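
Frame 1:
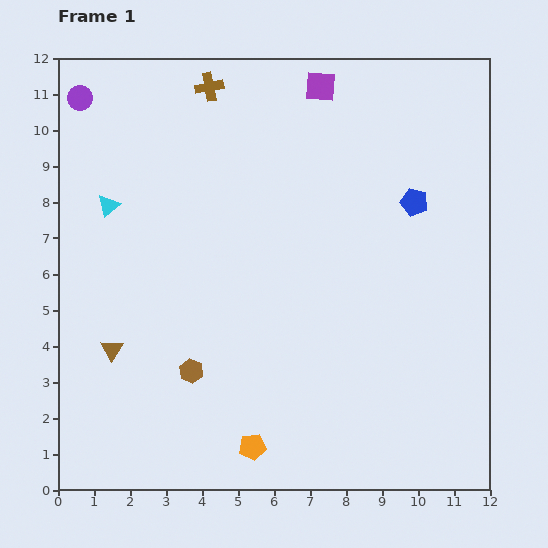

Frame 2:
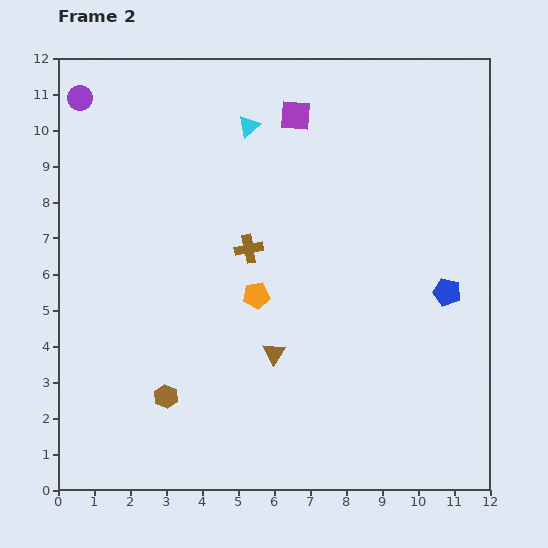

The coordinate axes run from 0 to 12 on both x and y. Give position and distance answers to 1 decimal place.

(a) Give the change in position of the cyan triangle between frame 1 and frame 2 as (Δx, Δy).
(3.9, 2.2)

The cyan triangle was at (1.4, 7.9) in frame 1 and (5.3, 10.1) in frame 2.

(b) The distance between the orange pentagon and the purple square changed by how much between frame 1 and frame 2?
-5.1

Distance in frame 1: 10.2. Distance in frame 2: 5.1.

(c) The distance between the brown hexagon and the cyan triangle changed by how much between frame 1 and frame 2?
+2.7

Distance in frame 1: 5.1. Distance in frame 2: 7.8.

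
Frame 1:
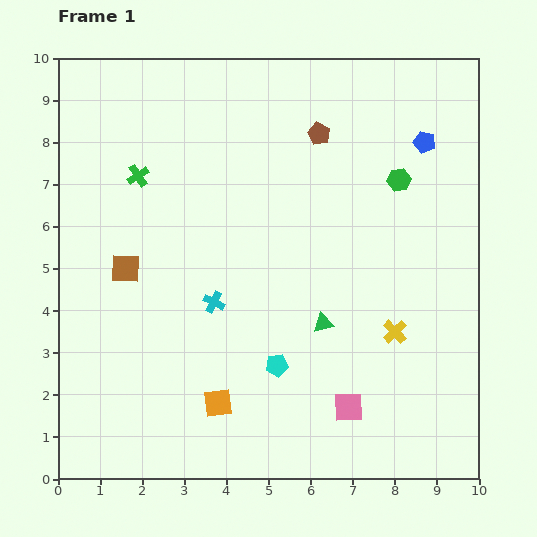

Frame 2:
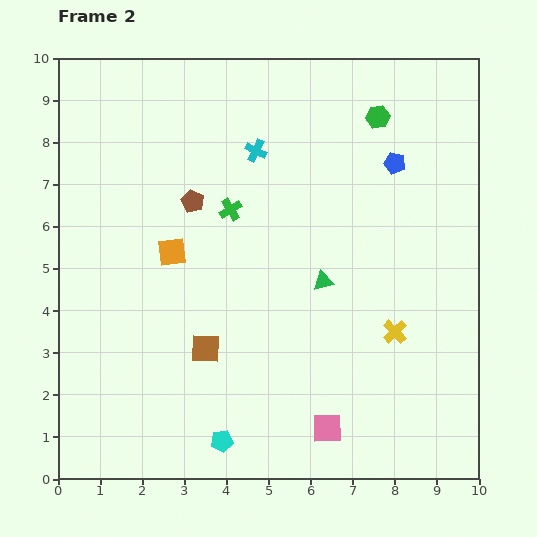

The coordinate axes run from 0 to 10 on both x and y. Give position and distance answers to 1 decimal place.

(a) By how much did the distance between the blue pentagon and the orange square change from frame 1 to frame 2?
-2.2

Distance in frame 1: 7.9. Distance in frame 2: 5.7.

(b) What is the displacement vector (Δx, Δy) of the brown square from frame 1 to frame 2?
(1.9, -1.9)

The brown square was at (1.6, 5.0) in frame 1 and (3.5, 3.1) in frame 2.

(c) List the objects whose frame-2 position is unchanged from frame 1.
the yellow cross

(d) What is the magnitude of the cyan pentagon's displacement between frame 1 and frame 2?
2.2

The cyan pentagon moved from (5.2, 2.7) to (3.9, 0.9), a distance of √(1.3² + 1.8²) ≈ 2.2.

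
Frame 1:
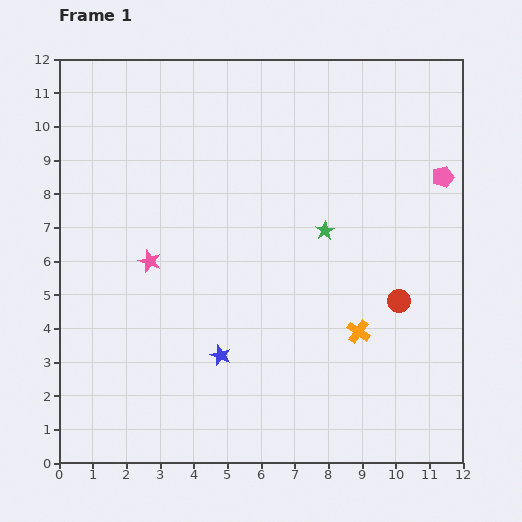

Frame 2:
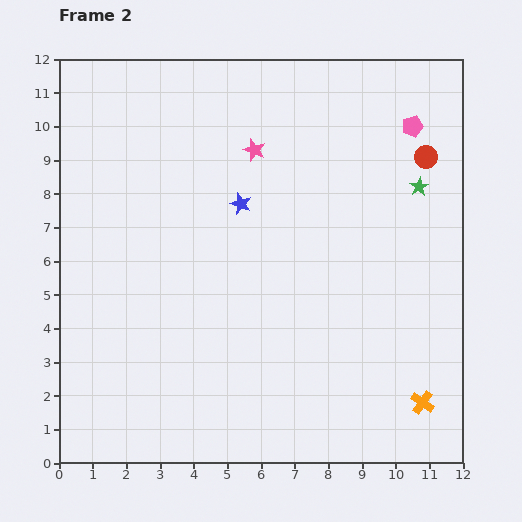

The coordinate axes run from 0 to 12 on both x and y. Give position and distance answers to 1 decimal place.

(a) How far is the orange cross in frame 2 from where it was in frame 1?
2.8

The orange cross moved from (8.9, 3.9) to (10.8, 1.8), a distance of √(1.9² + 2.1²) ≈ 2.8.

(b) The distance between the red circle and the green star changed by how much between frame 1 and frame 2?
-2.1

Distance in frame 1: 3.0. Distance in frame 2: 0.9.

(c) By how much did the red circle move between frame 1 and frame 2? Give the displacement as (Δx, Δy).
(0.8, 4.3)

The red circle was at (10.1, 4.8) in frame 1 and (10.9, 9.1) in frame 2.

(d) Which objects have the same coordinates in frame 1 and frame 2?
none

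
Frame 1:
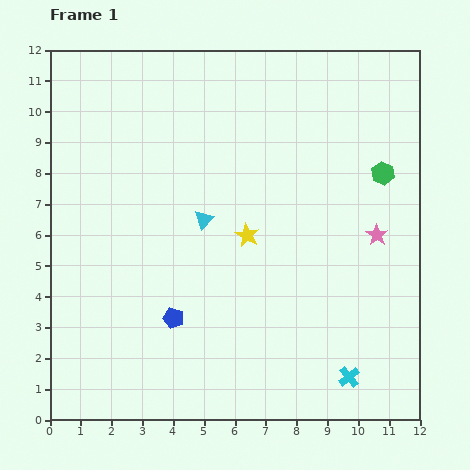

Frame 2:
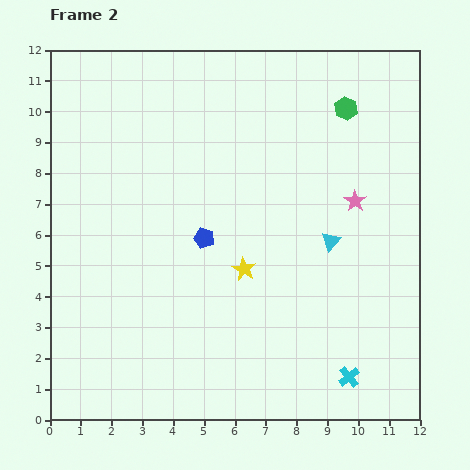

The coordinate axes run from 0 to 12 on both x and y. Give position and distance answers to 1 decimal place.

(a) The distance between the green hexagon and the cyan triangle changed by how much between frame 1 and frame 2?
-1.7

Distance in frame 1: 6.0. Distance in frame 2: 4.3.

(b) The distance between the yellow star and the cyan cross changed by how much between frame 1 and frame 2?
-0.8

Distance in frame 1: 5.7. Distance in frame 2: 4.9.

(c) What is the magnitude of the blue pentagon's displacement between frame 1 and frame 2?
2.8

The blue pentagon moved from (4.0, 3.3) to (5.0, 5.9), a distance of √(1.0² + 2.6²) ≈ 2.8.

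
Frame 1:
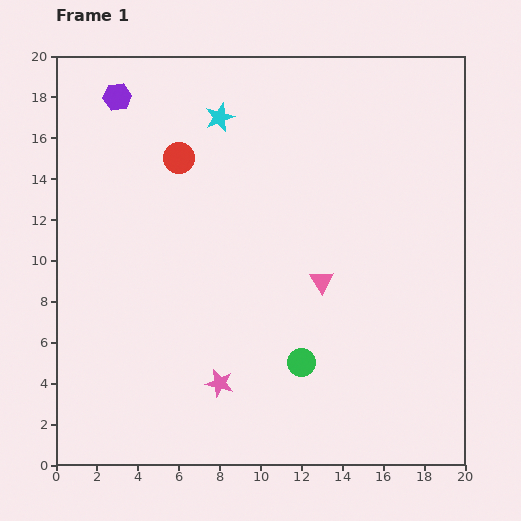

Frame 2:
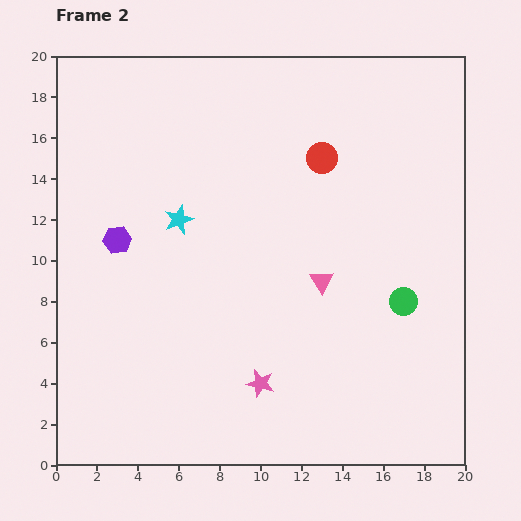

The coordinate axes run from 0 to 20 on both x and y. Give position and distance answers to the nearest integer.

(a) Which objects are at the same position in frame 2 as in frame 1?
the pink triangle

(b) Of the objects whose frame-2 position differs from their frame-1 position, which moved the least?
the pink star

(moved 2)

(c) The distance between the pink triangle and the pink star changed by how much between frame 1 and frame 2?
-1

Distance in frame 1: 7. Distance in frame 2: 6.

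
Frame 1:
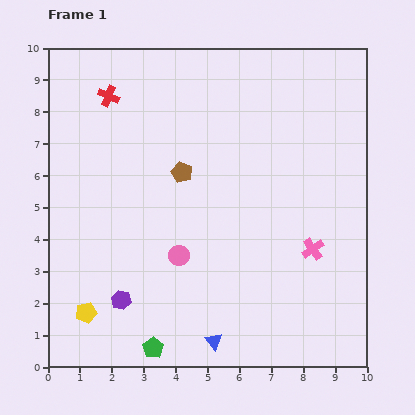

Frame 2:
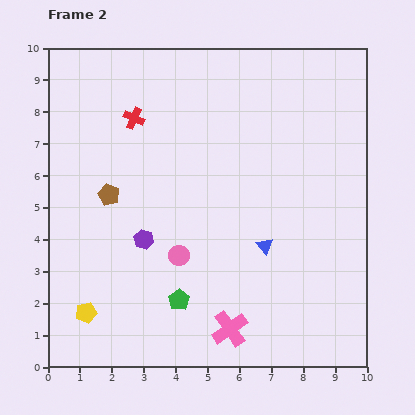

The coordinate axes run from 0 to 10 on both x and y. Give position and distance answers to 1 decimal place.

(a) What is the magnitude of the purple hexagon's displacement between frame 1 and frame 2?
2.0

The purple hexagon moved from (2.3, 2.1) to (3.0, 4.0), a distance of √(0.7² + 1.9²) ≈ 2.0.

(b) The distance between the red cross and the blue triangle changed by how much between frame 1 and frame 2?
-2.7

Distance in frame 1: 8.4. Distance in frame 2: 5.7.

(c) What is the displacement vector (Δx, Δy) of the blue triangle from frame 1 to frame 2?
(1.6, 3.0)

The blue triangle was at (5.2, 0.8) in frame 1 and (6.8, 3.8) in frame 2.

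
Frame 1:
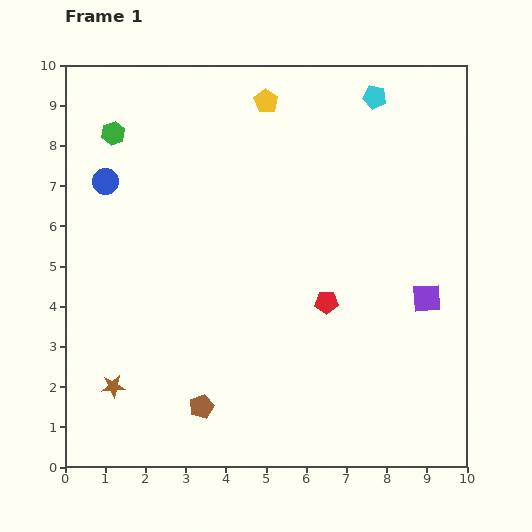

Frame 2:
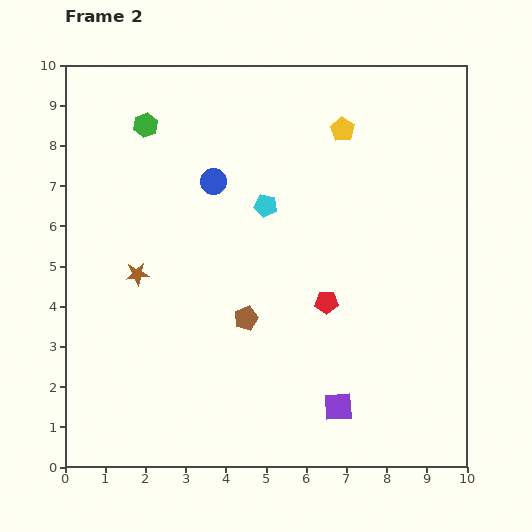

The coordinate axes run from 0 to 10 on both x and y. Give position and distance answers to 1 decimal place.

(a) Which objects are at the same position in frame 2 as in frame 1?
the red pentagon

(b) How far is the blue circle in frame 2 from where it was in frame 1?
2.7

The blue circle moved from (1.0, 7.1) to (3.7, 7.1), a distance of √(2.7² + 0.0²) ≈ 2.7.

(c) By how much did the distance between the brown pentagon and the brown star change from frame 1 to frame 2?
+0.6

Distance in frame 1: 2.3. Distance in frame 2: 2.9.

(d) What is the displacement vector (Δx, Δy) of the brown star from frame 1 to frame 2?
(0.6, 2.8)

The brown star was at (1.2, 2.0) in frame 1 and (1.8, 4.8) in frame 2.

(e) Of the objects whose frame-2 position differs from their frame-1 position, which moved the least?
the green hexagon

(moved 0.8)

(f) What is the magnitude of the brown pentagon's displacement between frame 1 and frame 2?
2.5

The brown pentagon moved from (3.4, 1.5) to (4.5, 3.7), a distance of √(1.1² + 2.2²) ≈ 2.5.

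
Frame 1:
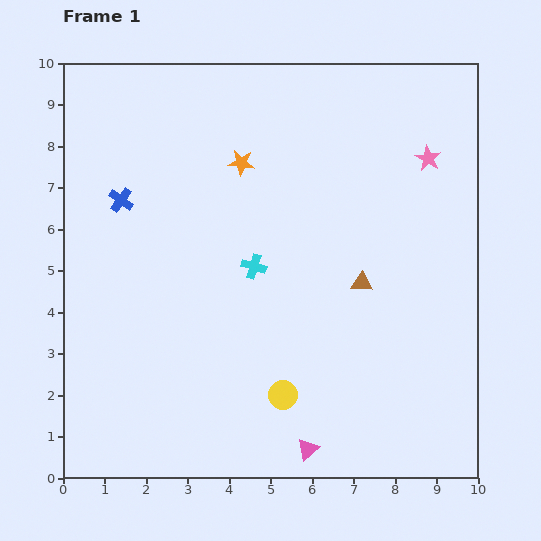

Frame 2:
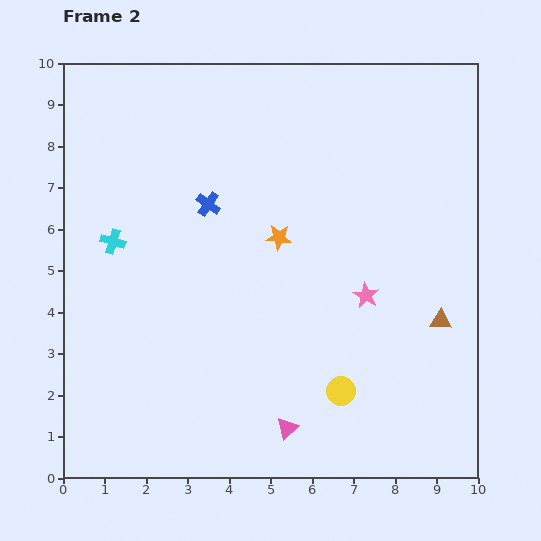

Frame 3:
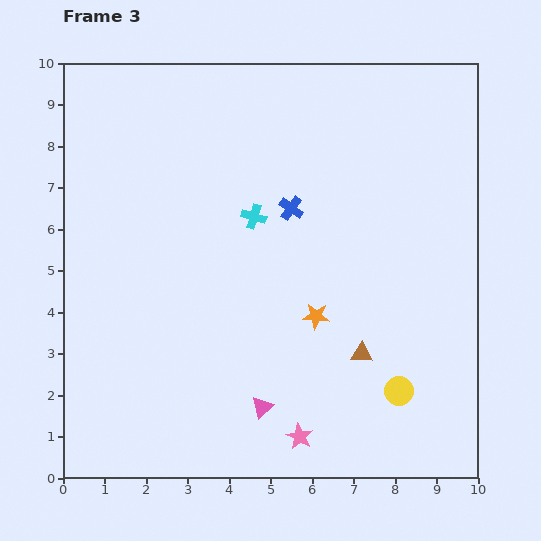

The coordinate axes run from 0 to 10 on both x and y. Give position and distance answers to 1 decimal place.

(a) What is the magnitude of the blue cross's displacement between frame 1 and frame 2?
2.1

The blue cross moved from (1.4, 6.7) to (3.5, 6.6), a distance of √(2.1² + 0.1²) ≈ 2.1.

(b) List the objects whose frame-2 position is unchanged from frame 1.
none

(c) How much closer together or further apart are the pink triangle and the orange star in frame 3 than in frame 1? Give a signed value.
-4.5

Distance in frame 1: 7.1. Distance in frame 3: 2.6.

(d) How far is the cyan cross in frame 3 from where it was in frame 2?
3.5

The cyan cross moved from (1.2, 5.7) to (4.6, 6.3), a distance of √(3.4² + 0.6²) ≈ 3.5.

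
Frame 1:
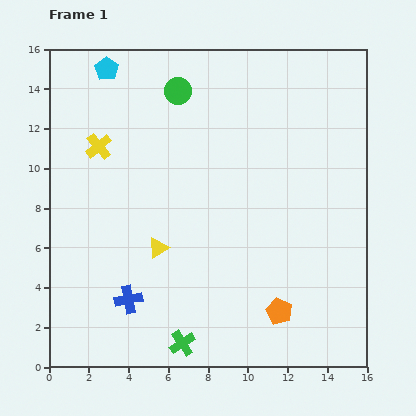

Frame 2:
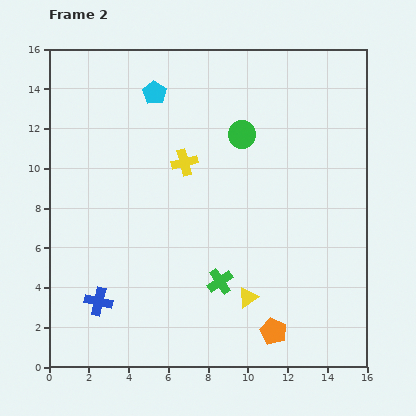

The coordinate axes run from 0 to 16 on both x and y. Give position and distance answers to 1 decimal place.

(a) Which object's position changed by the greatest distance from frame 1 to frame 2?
the yellow triangle

(moved 5.1; next 4.4)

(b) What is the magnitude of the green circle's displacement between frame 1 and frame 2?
3.9

The green circle moved from (6.5, 13.9) to (9.7, 11.7), a distance of √(3.2² + 2.2²) ≈ 3.9.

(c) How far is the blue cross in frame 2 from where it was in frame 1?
1.5

The blue cross moved from (4.0, 3.4) to (2.5, 3.3), a distance of √(1.5² + 0.1²) ≈ 1.5.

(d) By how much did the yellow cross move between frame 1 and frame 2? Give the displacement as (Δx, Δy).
(4.3, -0.8)

The yellow cross was at (2.5, 11.1) in frame 1 and (6.8, 10.3) in frame 2.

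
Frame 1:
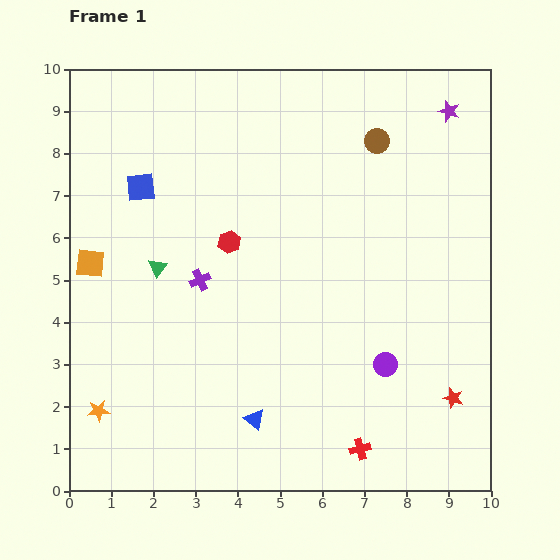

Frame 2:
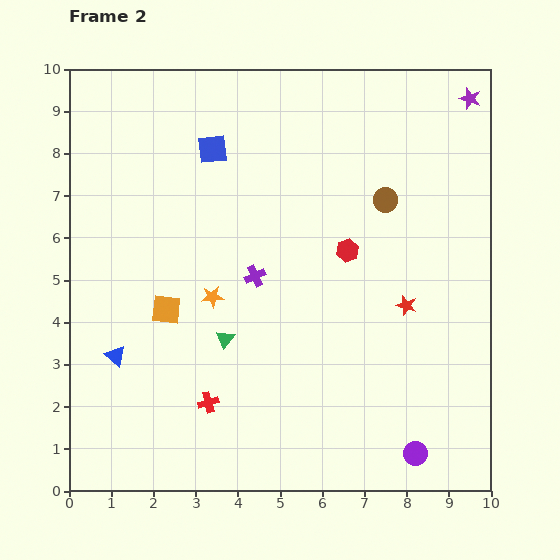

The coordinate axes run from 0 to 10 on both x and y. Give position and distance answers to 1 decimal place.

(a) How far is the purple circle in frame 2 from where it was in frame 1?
2.2

The purple circle moved from (7.5, 3.0) to (8.2, 0.9), a distance of √(0.7² + 2.1²) ≈ 2.2.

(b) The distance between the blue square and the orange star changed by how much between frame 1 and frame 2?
-1.9

Distance in frame 1: 5.4. Distance in frame 2: 3.5.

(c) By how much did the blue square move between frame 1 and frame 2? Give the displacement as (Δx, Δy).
(1.7, 0.9)

The blue square was at (1.7, 7.2) in frame 1 and (3.4, 8.1) in frame 2.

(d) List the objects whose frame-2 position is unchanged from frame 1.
none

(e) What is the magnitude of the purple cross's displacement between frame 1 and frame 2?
1.3

The purple cross moved from (3.1, 5.0) to (4.4, 5.1), a distance of √(1.3² + 0.1²) ≈ 1.3.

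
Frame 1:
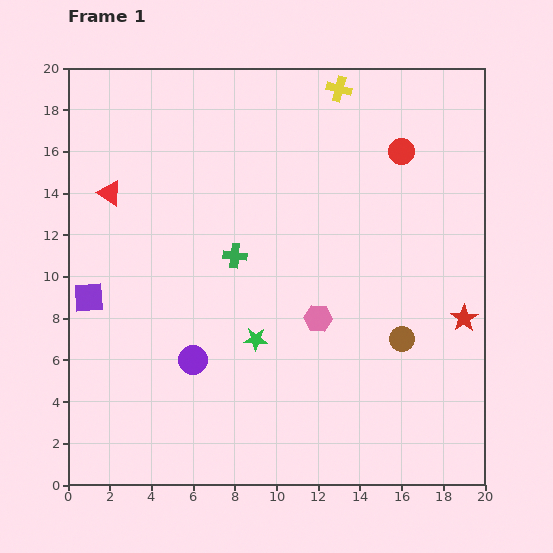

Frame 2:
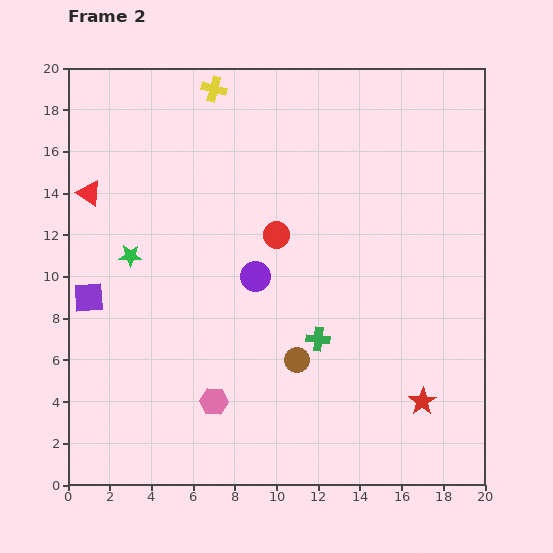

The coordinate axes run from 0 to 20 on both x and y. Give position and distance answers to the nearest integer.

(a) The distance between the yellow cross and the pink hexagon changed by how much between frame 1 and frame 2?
+4

Distance in frame 1: 11. Distance in frame 2: 15.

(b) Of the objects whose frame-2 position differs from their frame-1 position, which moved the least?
the red triangle

(moved 1)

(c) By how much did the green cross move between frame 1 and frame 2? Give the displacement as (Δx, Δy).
(4, -4)

The green cross was at (8, 11) in frame 1 and (12, 7) in frame 2.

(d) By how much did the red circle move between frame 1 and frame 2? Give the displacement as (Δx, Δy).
(-6, -4)

The red circle was at (16, 16) in frame 1 and (10, 12) in frame 2.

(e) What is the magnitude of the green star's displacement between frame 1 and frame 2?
7

The green star moved from (9, 7) to (3, 11), a distance of √(6² + 4²) ≈ 7.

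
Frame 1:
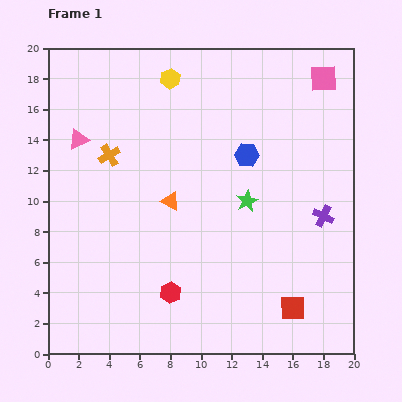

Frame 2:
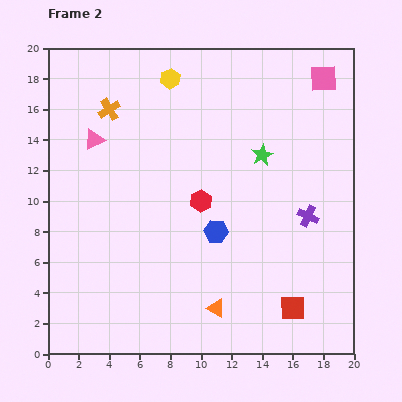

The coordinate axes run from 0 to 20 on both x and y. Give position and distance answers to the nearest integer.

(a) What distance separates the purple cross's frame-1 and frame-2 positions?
1

The purple cross moved from (18, 9) to (17, 9), a distance of √(1² + 0²) ≈ 1.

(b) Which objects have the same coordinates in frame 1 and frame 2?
the pink square, the red square, the yellow hexagon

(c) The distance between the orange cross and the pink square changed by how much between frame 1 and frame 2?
-1

Distance in frame 1: 15. Distance in frame 2: 14.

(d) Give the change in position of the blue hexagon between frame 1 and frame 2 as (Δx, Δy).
(-2, -5)

The blue hexagon was at (13, 13) in frame 1 and (11, 8) in frame 2.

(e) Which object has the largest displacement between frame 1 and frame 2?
the orange triangle

(moved 8; next 6)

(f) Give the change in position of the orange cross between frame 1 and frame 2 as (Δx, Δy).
(0, 3)

The orange cross was at (4, 13) in frame 1 and (4, 16) in frame 2.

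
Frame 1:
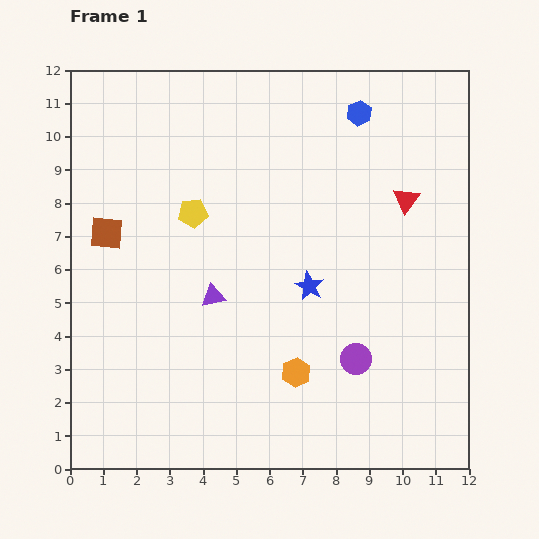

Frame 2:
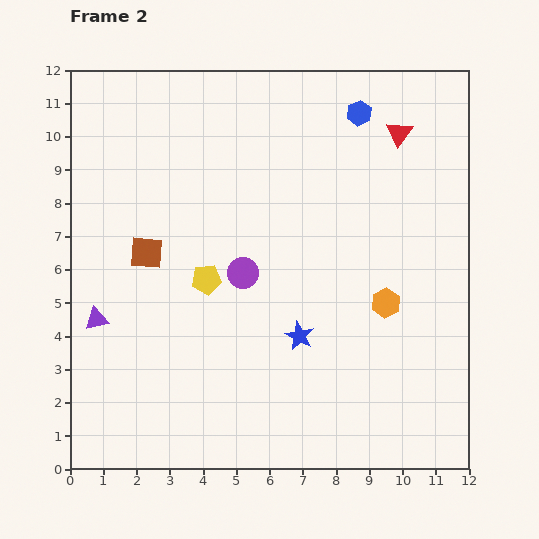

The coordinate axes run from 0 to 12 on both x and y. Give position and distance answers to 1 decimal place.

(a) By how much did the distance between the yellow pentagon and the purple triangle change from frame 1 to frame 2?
+0.9

Distance in frame 1: 2.6. Distance in frame 2: 3.5.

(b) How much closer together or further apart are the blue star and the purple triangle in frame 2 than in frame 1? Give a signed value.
+3.2

Distance in frame 1: 2.9. Distance in frame 2: 6.1.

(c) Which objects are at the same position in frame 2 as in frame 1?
the blue hexagon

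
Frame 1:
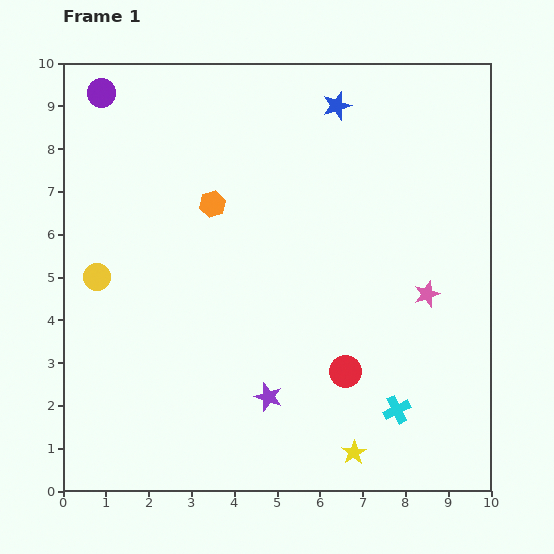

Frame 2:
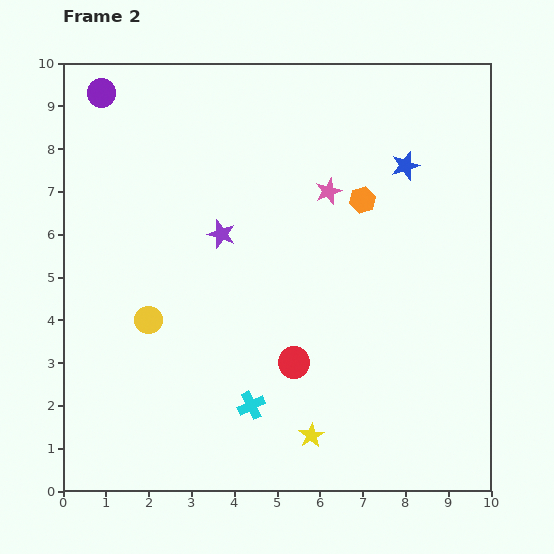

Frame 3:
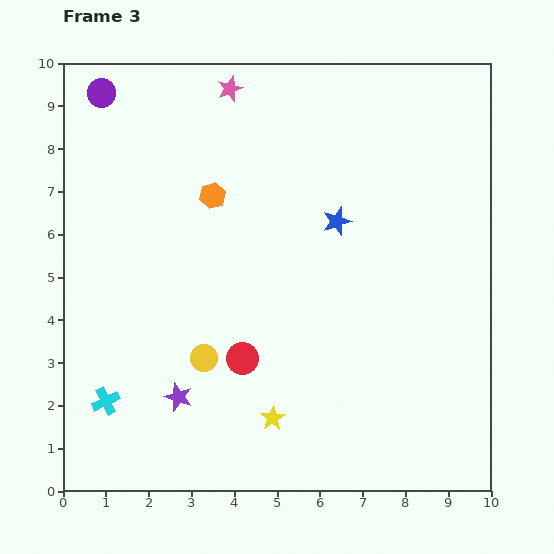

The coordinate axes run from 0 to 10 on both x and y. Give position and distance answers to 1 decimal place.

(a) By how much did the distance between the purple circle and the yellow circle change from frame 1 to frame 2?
+1.1

Distance in frame 1: 4.3. Distance in frame 2: 5.4.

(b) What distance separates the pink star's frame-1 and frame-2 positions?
3.3

The pink star moved from (8.5, 4.6) to (6.2, 7.0), a distance of √(2.3² + 2.4²) ≈ 3.3.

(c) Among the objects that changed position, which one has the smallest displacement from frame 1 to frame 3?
the orange hexagon

(moved 0.2)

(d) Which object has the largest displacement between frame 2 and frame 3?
the purple star

(moved 3.9; next 3.5)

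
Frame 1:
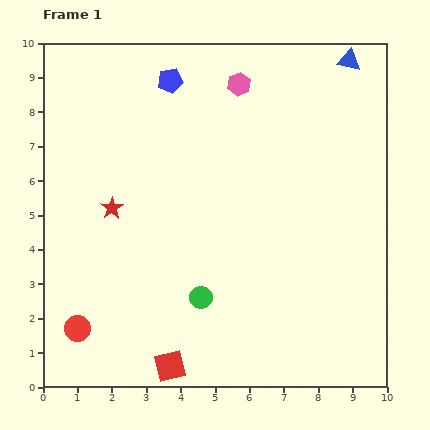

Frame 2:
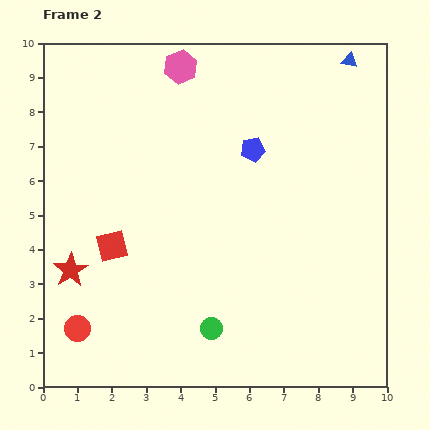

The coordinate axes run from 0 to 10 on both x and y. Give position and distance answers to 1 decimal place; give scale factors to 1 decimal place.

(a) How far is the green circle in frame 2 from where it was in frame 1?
0.9

The green circle moved from (4.6, 2.6) to (4.9, 1.7), a distance of √(0.3² + 0.9²) ≈ 0.9.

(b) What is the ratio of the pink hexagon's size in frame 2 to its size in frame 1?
1.4×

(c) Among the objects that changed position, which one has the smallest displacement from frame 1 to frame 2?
the green circle

(moved 0.9)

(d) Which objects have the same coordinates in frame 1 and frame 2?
the blue triangle, the red circle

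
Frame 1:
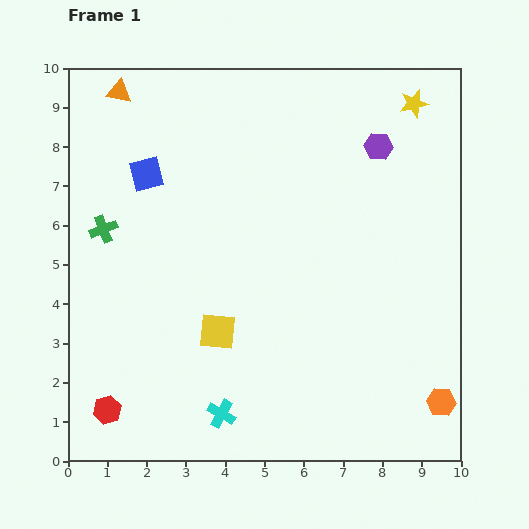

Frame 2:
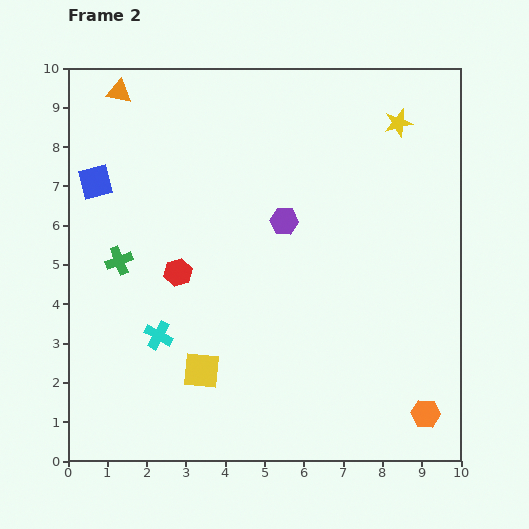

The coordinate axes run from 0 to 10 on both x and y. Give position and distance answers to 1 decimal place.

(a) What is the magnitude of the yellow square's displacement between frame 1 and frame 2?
1.1

The yellow square moved from (3.8, 3.3) to (3.4, 2.3), a distance of √(0.4² + 1.0²) ≈ 1.1.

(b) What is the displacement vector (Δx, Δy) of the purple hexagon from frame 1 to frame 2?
(-2.4, -1.9)

The purple hexagon was at (7.9, 8.0) in frame 1 and (5.5, 6.1) in frame 2.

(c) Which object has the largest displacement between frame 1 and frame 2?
the red hexagon

(moved 3.9; next 3.1)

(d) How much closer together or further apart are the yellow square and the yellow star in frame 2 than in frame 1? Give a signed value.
+0.3

Distance in frame 1: 7.7. Distance in frame 2: 8.0.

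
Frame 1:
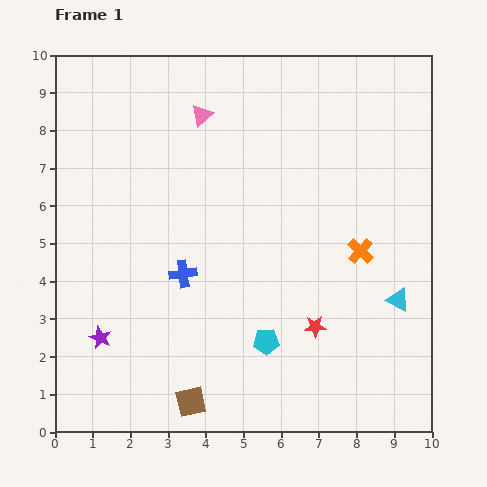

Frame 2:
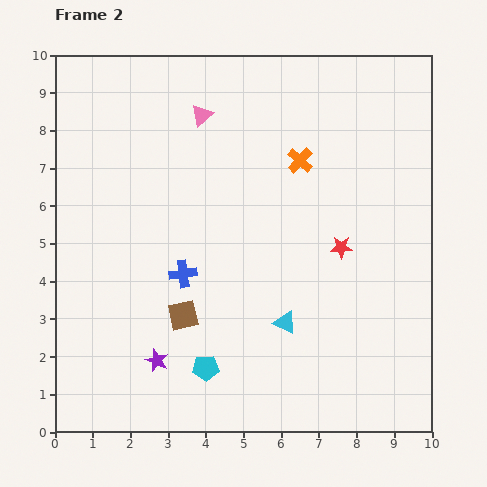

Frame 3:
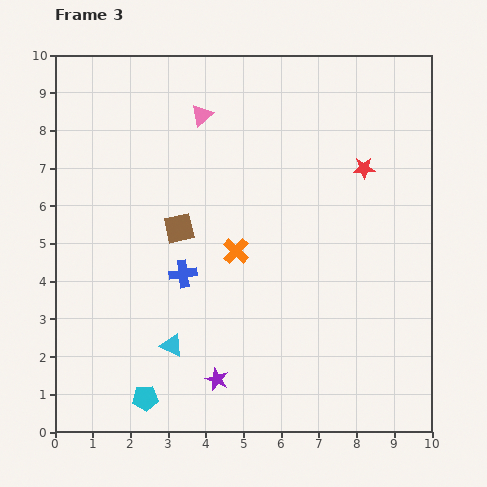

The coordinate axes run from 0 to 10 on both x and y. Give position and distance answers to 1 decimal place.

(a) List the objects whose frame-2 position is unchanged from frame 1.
the blue cross, the pink triangle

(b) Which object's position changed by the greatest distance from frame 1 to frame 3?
the cyan triangle

(moved 6.1; next 4.6)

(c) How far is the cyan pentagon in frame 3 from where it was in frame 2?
1.8

The cyan pentagon moved from (4.0, 1.7) to (2.4, 0.9), a distance of √(1.6² + 0.8²) ≈ 1.8.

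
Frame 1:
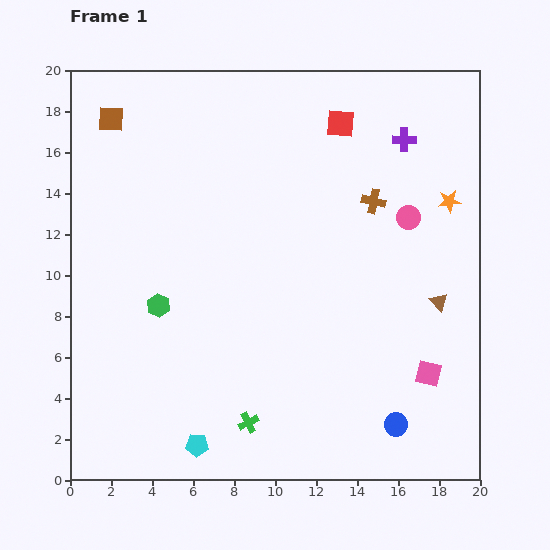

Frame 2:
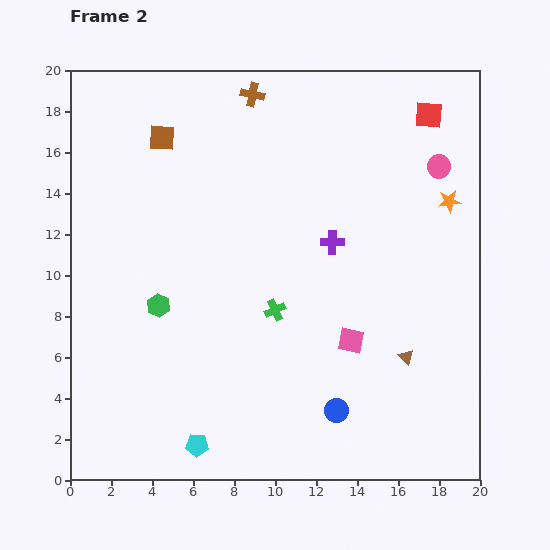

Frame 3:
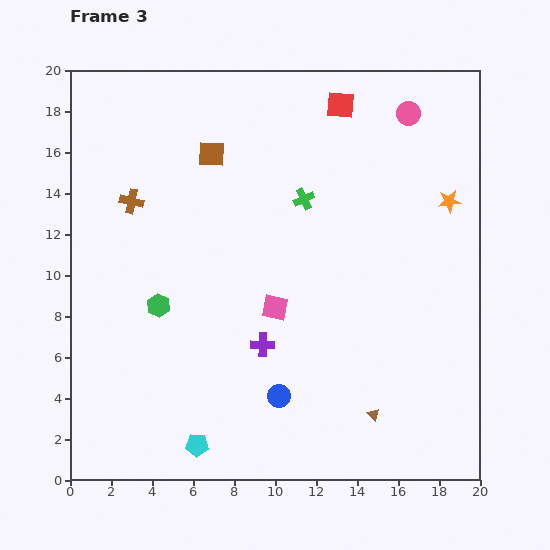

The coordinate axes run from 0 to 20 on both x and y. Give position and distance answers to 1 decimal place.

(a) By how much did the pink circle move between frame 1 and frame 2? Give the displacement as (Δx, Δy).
(1.5, 2.5)

The pink circle was at (16.5, 12.8) in frame 1 and (18.0, 15.3) in frame 2.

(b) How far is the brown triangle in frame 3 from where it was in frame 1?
6.4

The brown triangle moved from (18.0, 8.7) to (14.8, 3.2), a distance of √(3.2² + 5.5²) ≈ 6.4.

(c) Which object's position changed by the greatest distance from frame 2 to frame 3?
the brown cross

(moved 7.9; next 6.0)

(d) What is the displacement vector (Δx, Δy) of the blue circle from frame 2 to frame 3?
(-2.8, 0.7)

The blue circle was at (13.0, 3.4) in frame 2 and (10.2, 4.1) in frame 3.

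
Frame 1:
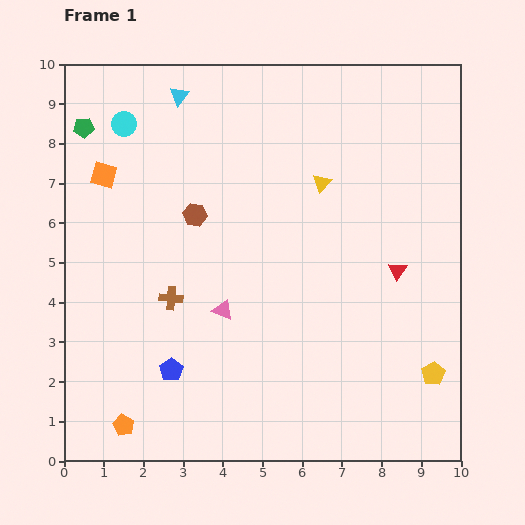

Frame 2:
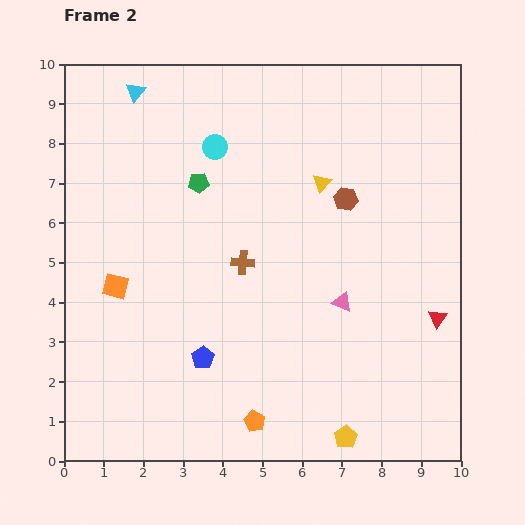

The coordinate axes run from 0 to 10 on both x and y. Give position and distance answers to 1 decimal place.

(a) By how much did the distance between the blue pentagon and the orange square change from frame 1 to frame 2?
-2.4

Distance in frame 1: 5.2. Distance in frame 2: 2.8.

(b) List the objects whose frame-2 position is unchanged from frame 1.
the yellow triangle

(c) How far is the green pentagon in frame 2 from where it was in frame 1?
3.2

The green pentagon moved from (0.5, 8.4) to (3.4, 7.0), a distance of √(2.9² + 1.4²) ≈ 3.2.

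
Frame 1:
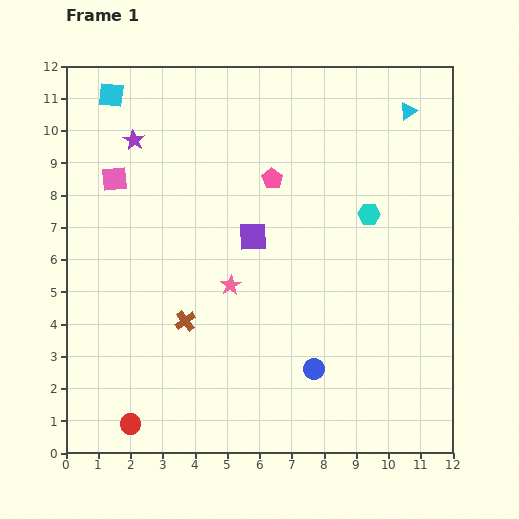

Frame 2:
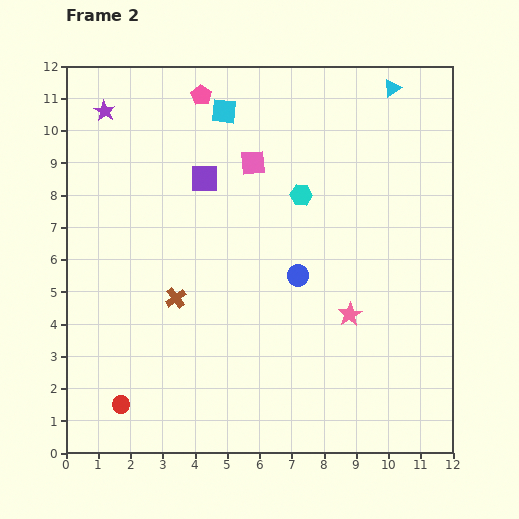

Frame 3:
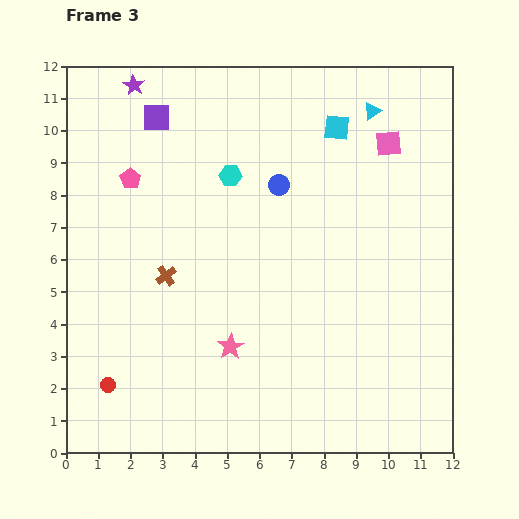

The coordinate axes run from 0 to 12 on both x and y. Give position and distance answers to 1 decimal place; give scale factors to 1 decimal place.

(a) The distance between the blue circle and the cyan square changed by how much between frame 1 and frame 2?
-5.0

Distance in frame 1: 10.6. Distance in frame 2: 5.6.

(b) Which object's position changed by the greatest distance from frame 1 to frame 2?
the pink square

(moved 4.3; next 3.8)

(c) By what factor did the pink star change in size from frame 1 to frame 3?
1.3×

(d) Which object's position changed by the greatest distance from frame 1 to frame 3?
the pink square

(moved 8.6; next 7.1)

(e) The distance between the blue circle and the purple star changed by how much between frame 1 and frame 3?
-3.5

Distance in frame 1: 9.0. Distance in frame 3: 5.5.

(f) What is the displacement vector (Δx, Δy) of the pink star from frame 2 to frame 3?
(-3.7, -1.0)

The pink star was at (8.8, 4.3) in frame 2 and (5.1, 3.3) in frame 3.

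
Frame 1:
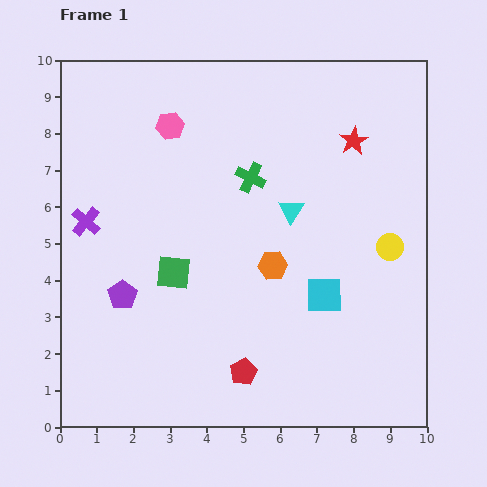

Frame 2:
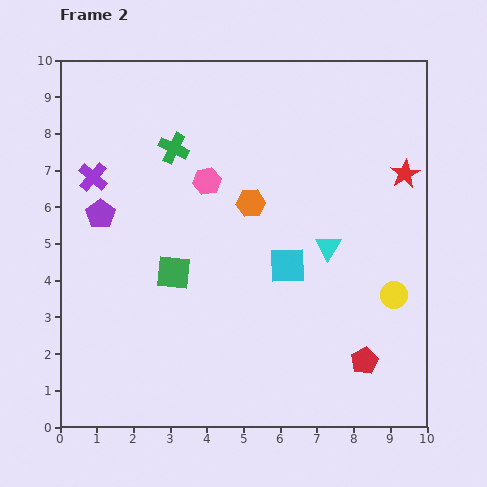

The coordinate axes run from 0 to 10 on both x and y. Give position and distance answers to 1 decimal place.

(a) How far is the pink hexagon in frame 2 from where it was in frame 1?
1.8

The pink hexagon moved from (3.0, 8.2) to (4.0, 6.7), a distance of √(1.0² + 1.5²) ≈ 1.8.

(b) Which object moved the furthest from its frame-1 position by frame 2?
the red pentagon

(moved 3.3; next 2.3)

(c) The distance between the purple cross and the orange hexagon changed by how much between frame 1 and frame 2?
-0.8

Distance in frame 1: 5.2. Distance in frame 2: 4.4.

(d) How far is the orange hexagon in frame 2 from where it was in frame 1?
1.8

The orange hexagon moved from (5.8, 4.4) to (5.2, 6.1), a distance of √(0.6² + 1.7²) ≈ 1.8.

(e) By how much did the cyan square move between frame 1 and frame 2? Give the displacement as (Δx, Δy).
(-1.0, 0.8)

The cyan square was at (7.2, 3.6) in frame 1 and (6.2, 4.4) in frame 2.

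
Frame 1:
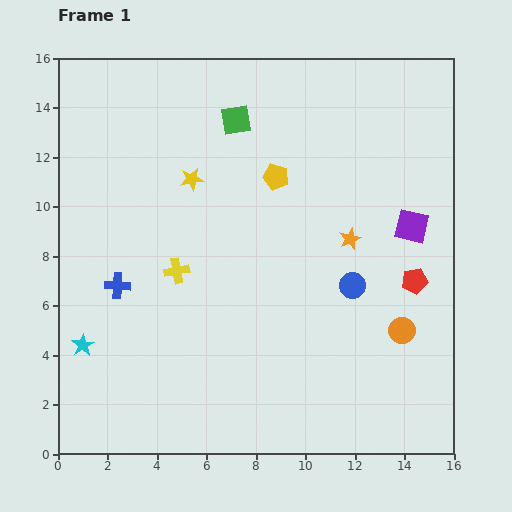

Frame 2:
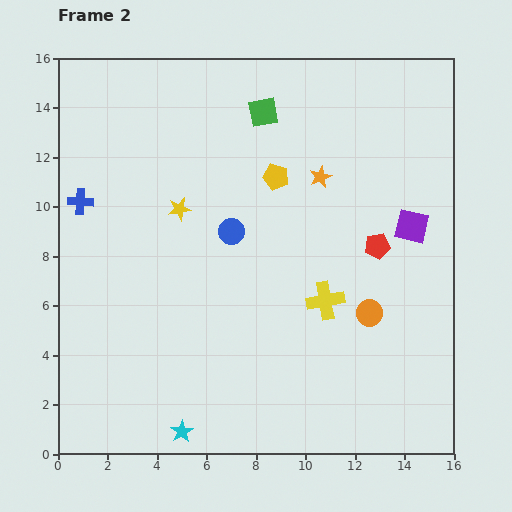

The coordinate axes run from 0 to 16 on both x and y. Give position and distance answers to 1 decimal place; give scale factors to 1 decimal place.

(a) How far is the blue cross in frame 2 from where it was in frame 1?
3.7

The blue cross moved from (2.4, 6.8) to (0.9, 10.2), a distance of √(1.5² + 3.4²) ≈ 3.7.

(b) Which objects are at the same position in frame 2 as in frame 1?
the purple square, the yellow pentagon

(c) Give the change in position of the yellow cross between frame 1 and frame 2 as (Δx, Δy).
(6.0, -1.2)

The yellow cross was at (4.8, 7.4) in frame 1 and (10.8, 6.2) in frame 2.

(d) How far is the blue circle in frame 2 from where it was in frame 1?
5.4

The blue circle moved from (11.9, 6.8) to (7.0, 9.0), a distance of √(4.9² + 2.2²) ≈ 5.4.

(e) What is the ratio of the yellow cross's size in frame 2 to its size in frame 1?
1.5×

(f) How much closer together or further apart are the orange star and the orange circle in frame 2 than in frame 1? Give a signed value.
+1.6

Distance in frame 1: 4.3. Distance in frame 2: 5.9.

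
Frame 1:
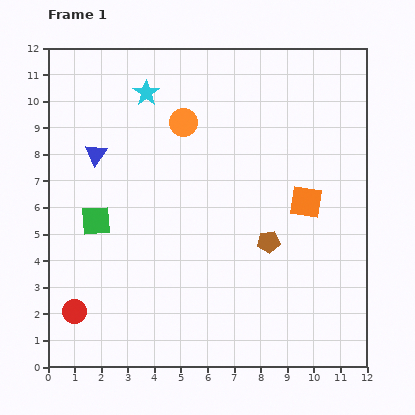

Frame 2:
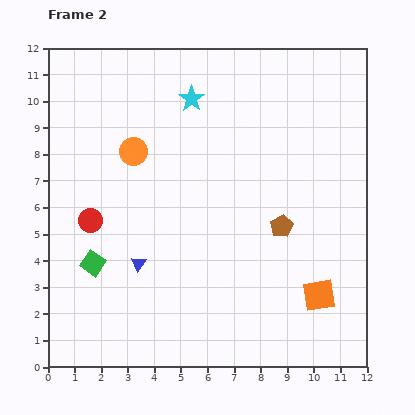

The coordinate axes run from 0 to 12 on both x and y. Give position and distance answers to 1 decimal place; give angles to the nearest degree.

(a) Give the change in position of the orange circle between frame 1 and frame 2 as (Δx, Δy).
(-1.9, -1.1)

The orange circle was at (5.1, 9.2) in frame 1 and (3.2, 8.1) in frame 2.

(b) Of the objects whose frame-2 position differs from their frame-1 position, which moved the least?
the brown pentagon

(moved 0.8)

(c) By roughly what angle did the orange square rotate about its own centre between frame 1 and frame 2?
17° counter-clockwise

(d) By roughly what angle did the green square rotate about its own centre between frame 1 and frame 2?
37° clockwise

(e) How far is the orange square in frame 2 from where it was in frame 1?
3.5

The orange square moved from (9.7, 6.2) to (10.2, 2.7), a distance of √(0.5² + 3.5²) ≈ 3.5.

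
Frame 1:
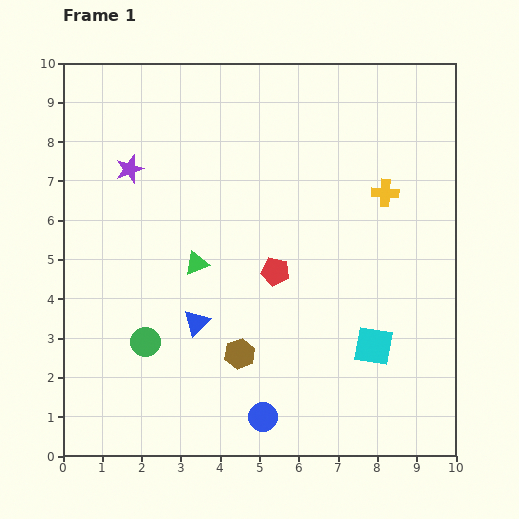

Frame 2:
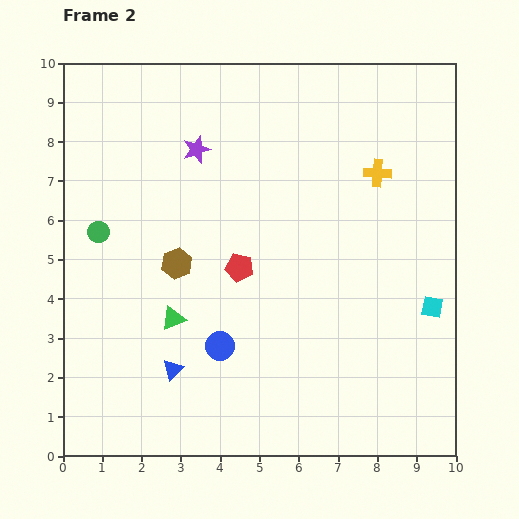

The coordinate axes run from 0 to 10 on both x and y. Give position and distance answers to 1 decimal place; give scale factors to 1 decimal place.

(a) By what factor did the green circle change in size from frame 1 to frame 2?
0.7×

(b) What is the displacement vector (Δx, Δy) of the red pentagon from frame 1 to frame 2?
(-0.9, 0.1)

The red pentagon was at (5.4, 4.7) in frame 1 and (4.5, 4.8) in frame 2.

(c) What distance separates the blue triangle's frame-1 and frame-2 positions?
1.3

The blue triangle moved from (3.4, 3.4) to (2.8, 2.2), a distance of √(0.6² + 1.2²) ≈ 1.3.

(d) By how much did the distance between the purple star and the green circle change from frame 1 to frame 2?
-1.1

Distance in frame 1: 4.4. Distance in frame 2: 3.3.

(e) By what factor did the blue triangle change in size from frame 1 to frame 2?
0.8×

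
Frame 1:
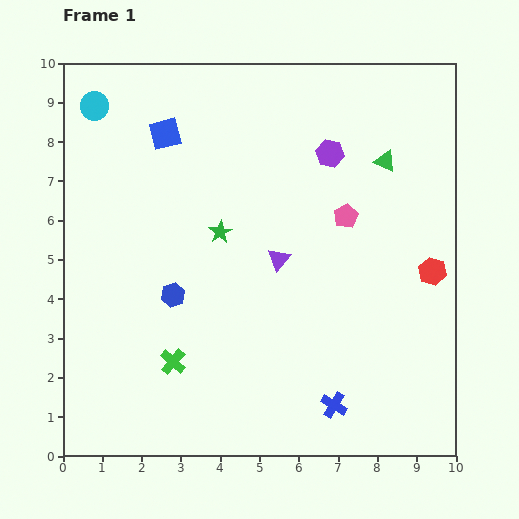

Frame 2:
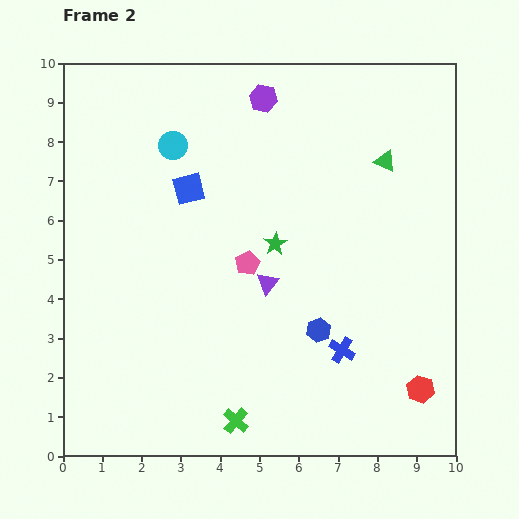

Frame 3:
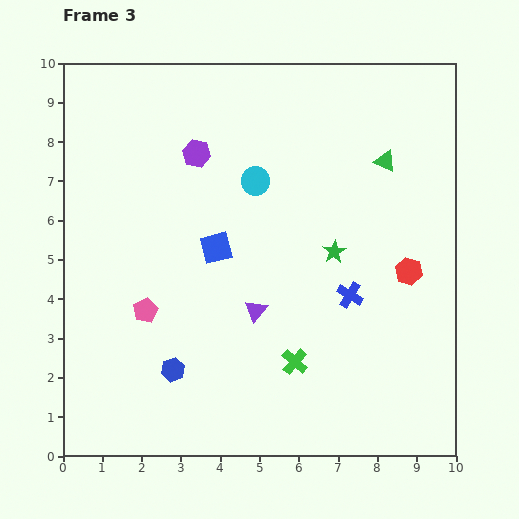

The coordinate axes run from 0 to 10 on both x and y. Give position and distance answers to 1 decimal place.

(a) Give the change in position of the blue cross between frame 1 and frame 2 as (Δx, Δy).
(0.2, 1.4)

The blue cross was at (6.9, 1.3) in frame 1 and (7.1, 2.7) in frame 2.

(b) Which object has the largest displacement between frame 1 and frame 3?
the pink pentagon

(moved 5.6; next 4.5)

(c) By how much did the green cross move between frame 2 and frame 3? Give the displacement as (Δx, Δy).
(1.5, 1.5)

The green cross was at (4.4, 0.9) in frame 2 and (5.9, 2.4) in frame 3.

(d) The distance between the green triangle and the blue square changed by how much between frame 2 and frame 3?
-0.2

Distance in frame 2: 5.0. Distance in frame 3: 4.8.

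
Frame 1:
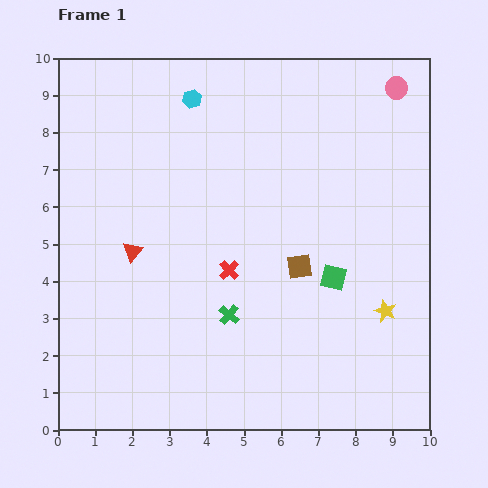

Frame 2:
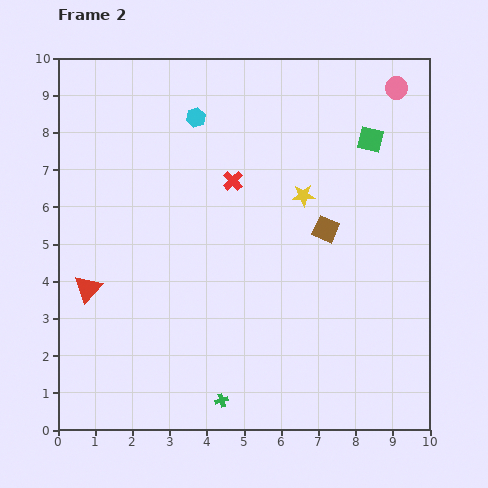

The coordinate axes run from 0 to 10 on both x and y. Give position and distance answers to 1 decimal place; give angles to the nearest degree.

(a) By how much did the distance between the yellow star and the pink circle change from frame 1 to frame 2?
-2.2

Distance in frame 1: 6.0. Distance in frame 2: 3.8.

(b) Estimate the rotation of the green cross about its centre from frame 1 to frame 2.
34° clockwise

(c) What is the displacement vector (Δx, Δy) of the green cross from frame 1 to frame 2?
(-0.2, -2.3)

The green cross was at (4.6, 3.1) in frame 1 and (4.4, 0.8) in frame 2.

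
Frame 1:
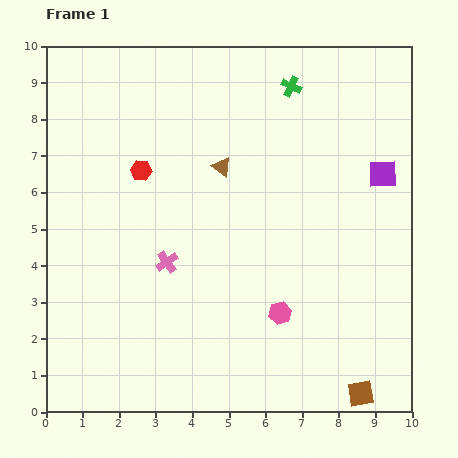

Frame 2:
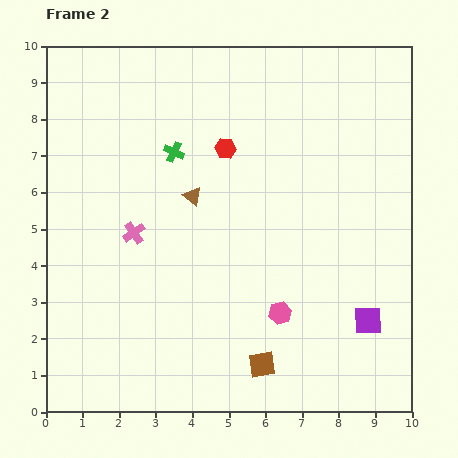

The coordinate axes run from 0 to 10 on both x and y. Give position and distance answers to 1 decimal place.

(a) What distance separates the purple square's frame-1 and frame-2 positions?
4.0

The purple square moved from (9.2, 6.5) to (8.8, 2.5), a distance of √(0.4² + 4.0²) ≈ 4.0.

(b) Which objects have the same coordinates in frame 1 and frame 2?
the pink hexagon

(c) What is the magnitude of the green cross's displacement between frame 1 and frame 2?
3.7

The green cross moved from (6.7, 8.9) to (3.5, 7.1), a distance of √(3.2² + 1.8²) ≈ 3.7.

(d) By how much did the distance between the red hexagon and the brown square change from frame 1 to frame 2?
-2.6

Distance in frame 1: 8.6. Distance in frame 2: 6.0.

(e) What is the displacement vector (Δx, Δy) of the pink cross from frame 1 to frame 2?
(-0.9, 0.8)

The pink cross was at (3.3, 4.1) in frame 1 and (2.4, 4.9) in frame 2.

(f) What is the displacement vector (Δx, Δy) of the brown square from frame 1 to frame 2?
(-2.7, 0.8)

The brown square was at (8.6, 0.5) in frame 1 and (5.9, 1.3) in frame 2.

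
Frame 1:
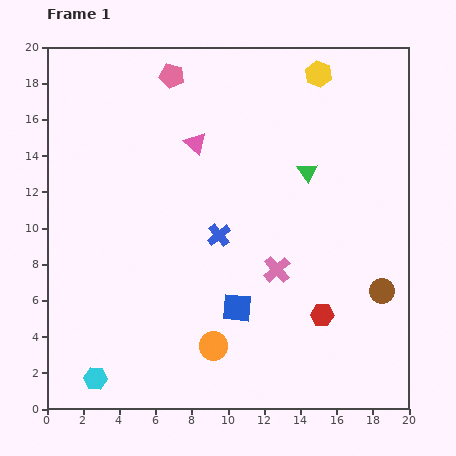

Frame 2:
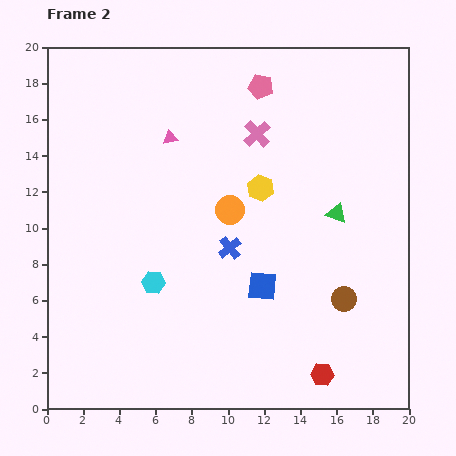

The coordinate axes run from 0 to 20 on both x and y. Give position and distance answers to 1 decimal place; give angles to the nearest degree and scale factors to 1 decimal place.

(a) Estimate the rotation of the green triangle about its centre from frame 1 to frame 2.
38° counter-clockwise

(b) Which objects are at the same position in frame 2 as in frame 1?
none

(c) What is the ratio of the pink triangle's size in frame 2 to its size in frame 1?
0.6×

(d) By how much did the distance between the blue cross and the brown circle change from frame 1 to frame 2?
-2.6

Distance in frame 1: 9.5. Distance in frame 2: 6.9.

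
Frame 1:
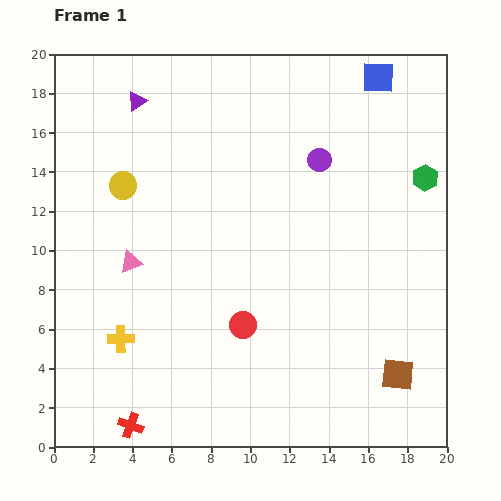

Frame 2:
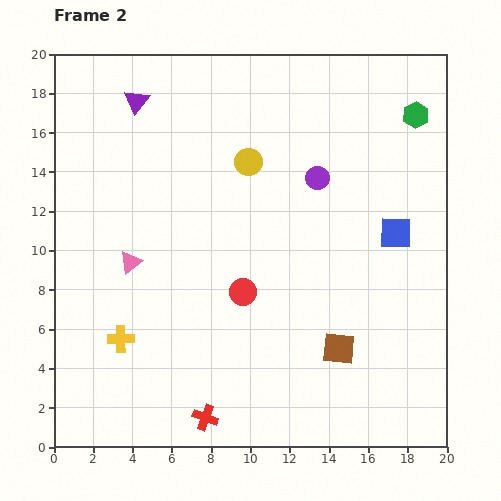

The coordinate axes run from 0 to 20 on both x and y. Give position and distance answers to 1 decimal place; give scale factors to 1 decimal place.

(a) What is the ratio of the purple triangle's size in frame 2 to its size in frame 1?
1.3×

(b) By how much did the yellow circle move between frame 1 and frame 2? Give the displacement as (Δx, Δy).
(6.4, 1.2)

The yellow circle was at (3.5, 13.3) in frame 1 and (9.9, 14.5) in frame 2.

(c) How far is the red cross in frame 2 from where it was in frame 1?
3.8

The red cross moved from (3.9, 1.1) to (7.7, 1.5), a distance of √(3.8² + 0.4²) ≈ 3.8.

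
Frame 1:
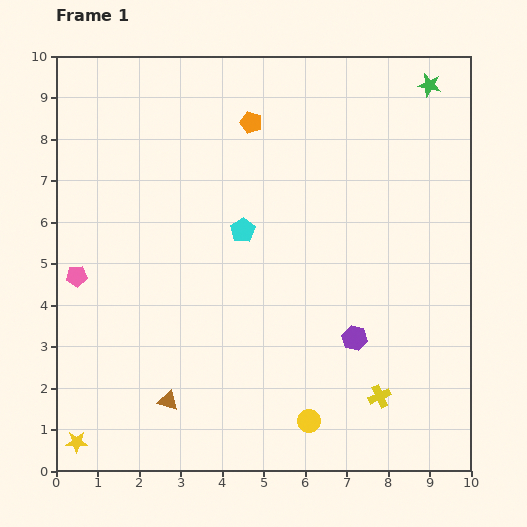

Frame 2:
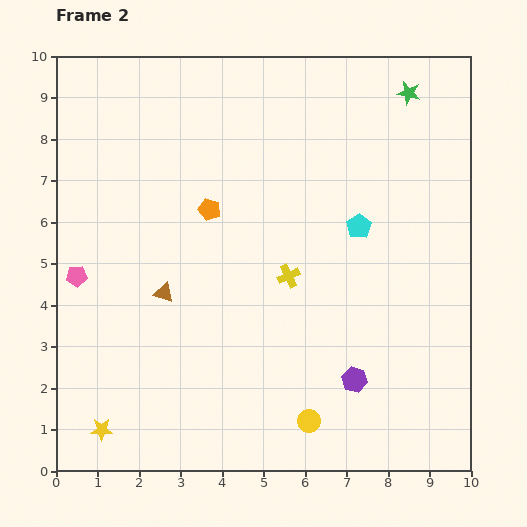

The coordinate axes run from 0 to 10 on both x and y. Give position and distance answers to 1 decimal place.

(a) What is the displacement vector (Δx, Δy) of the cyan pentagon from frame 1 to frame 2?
(2.8, 0.1)

The cyan pentagon was at (4.5, 5.8) in frame 1 and (7.3, 5.9) in frame 2.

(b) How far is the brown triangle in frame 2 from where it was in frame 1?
2.6

The brown triangle moved from (2.7, 1.7) to (2.6, 4.3), a distance of √(0.1² + 2.6²) ≈ 2.6.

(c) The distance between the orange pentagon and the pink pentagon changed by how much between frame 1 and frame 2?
-2.0

Distance in frame 1: 5.6. Distance in frame 2: 3.6.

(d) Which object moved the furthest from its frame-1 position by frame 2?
the yellow cross

(moved 3.6; next 2.8)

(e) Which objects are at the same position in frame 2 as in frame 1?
the yellow circle, the pink pentagon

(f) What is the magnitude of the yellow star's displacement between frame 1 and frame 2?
0.7

The yellow star moved from (0.5, 0.7) to (1.1, 1.0), a distance of √(0.6² + 0.3²) ≈ 0.7.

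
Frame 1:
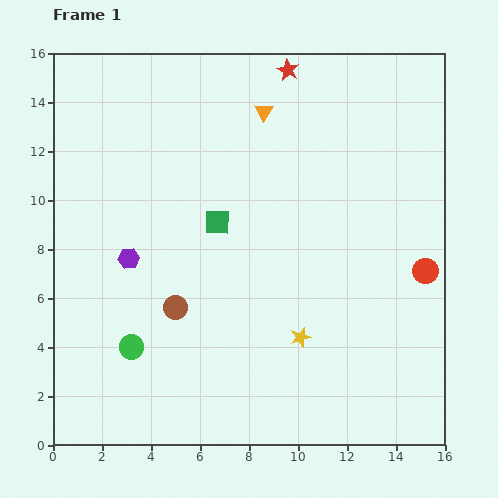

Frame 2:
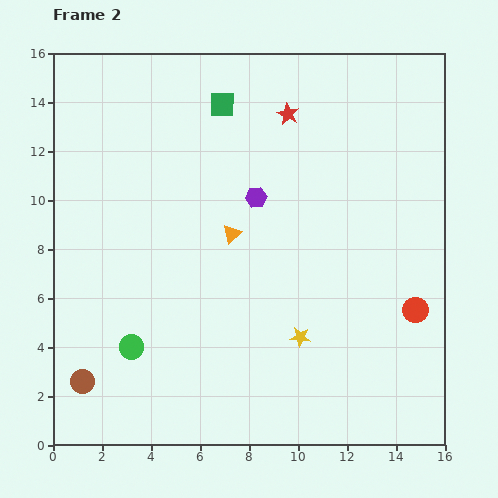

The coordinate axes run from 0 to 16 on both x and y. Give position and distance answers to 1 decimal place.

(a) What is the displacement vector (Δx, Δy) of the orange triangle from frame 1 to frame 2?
(-1.3, -5.0)

The orange triangle was at (8.6, 13.6) in frame 1 and (7.3, 8.6) in frame 2.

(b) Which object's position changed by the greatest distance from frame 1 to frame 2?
the purple hexagon

(moved 5.8; next 5.2)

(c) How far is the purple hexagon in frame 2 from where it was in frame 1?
5.8

The purple hexagon moved from (3.1, 7.6) to (8.3, 10.1), a distance of √(5.2² + 2.5²) ≈ 5.8.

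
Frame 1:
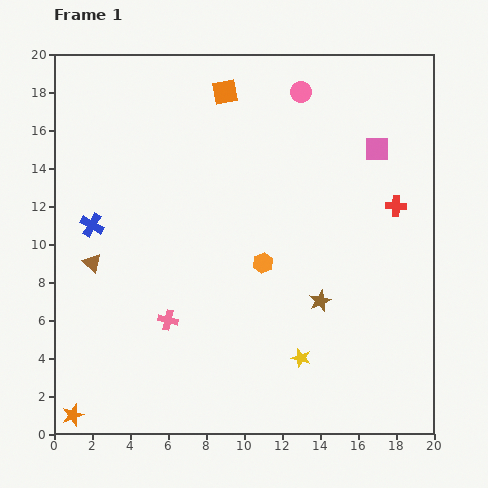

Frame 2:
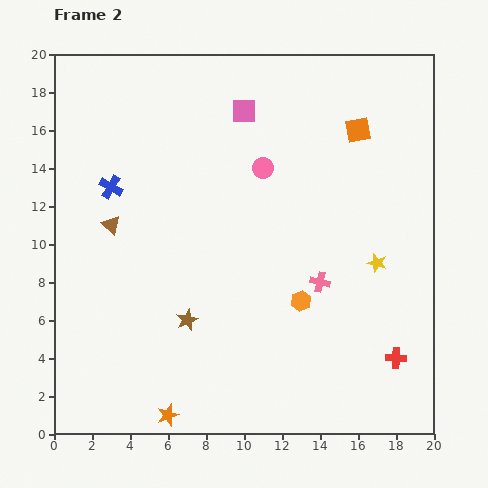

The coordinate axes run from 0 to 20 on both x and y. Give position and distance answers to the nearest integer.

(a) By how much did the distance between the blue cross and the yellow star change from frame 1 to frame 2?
+2

Distance in frame 1: 13. Distance in frame 2: 15.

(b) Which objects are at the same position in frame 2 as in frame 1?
none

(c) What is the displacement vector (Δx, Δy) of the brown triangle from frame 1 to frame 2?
(1, 2)

The brown triangle was at (2, 9) in frame 1 and (3, 11) in frame 2.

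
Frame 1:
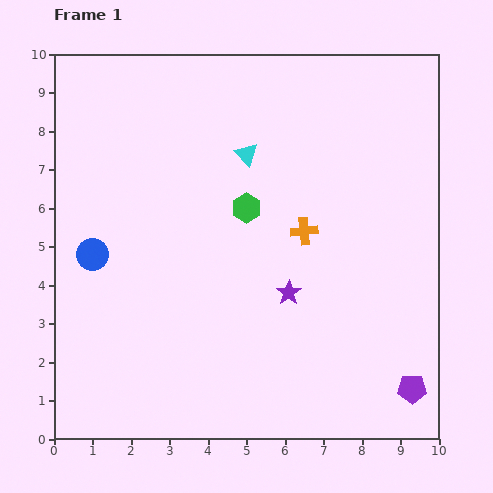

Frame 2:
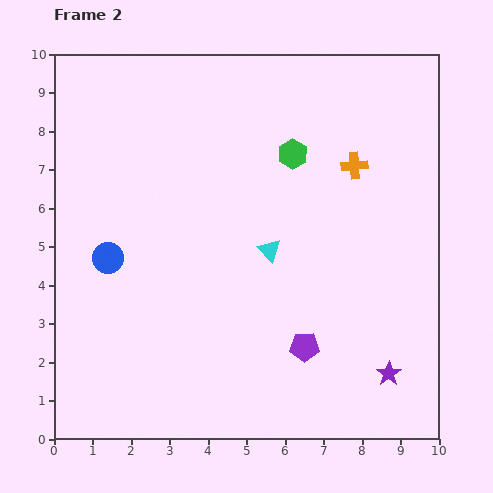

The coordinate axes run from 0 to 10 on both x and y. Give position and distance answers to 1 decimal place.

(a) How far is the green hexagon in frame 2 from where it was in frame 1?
1.8

The green hexagon moved from (5.0, 6.0) to (6.2, 7.4), a distance of √(1.2² + 1.4²) ≈ 1.8.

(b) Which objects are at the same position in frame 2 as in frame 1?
none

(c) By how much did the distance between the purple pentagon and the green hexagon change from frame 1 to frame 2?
-1.4

Distance in frame 1: 6.4. Distance in frame 2: 5.0.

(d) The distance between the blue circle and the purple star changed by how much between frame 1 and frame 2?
+2.7

Distance in frame 1: 5.2. Distance in frame 2: 7.9.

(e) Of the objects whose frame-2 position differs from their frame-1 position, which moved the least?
the blue circle

(moved 0.4)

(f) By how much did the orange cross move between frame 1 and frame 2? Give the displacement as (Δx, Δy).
(1.3, 1.7)

The orange cross was at (6.5, 5.4) in frame 1 and (7.8, 7.1) in frame 2.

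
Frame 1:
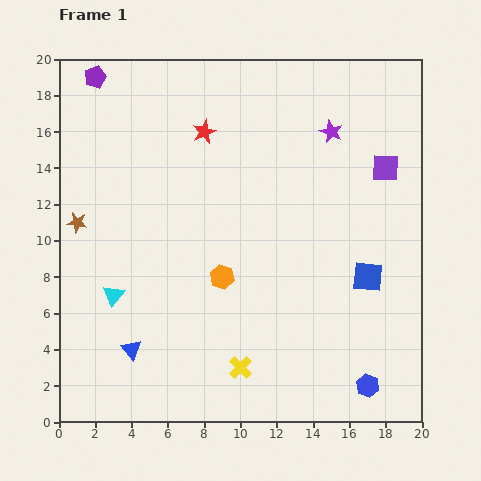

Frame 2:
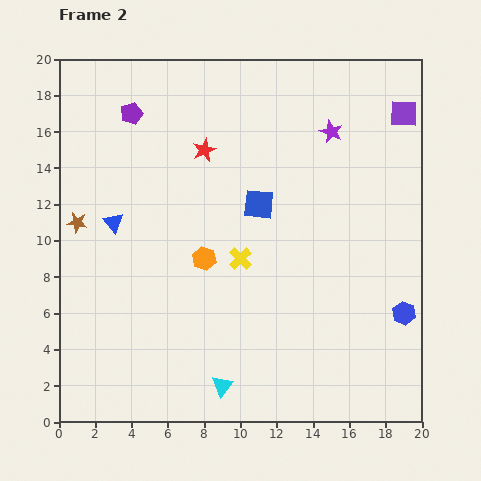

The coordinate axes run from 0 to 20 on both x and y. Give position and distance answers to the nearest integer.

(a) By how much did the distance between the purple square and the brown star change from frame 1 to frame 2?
+2

Distance in frame 1: 17. Distance in frame 2: 19.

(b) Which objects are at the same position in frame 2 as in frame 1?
the brown star, the purple star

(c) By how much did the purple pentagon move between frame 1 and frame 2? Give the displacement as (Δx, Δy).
(2, -2)

The purple pentagon was at (2, 19) in frame 1 and (4, 17) in frame 2.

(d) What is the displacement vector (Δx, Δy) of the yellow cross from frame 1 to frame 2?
(0, 6)

The yellow cross was at (10, 3) in frame 1 and (10, 9) in frame 2.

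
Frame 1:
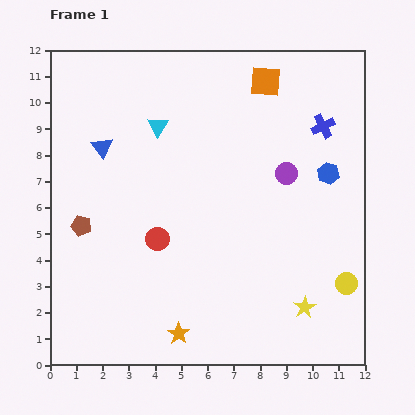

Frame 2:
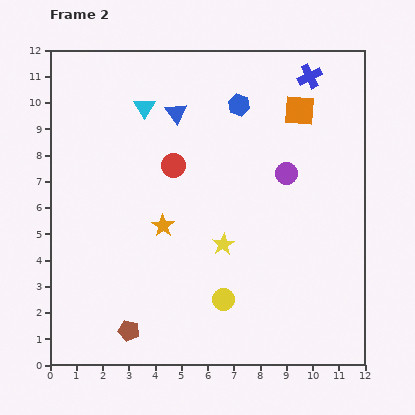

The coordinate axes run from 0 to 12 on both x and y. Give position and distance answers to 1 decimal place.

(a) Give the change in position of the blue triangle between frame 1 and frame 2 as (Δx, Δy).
(2.8, 1.3)

The blue triangle was at (2.0, 8.3) in frame 1 and (4.8, 9.6) in frame 2.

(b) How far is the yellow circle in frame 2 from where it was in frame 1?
4.7

The yellow circle moved from (11.3, 3.1) to (6.6, 2.5), a distance of √(4.7² + 0.6²) ≈ 4.7.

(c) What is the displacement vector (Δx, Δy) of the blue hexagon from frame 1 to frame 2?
(-3.4, 2.6)

The blue hexagon was at (10.6, 7.3) in frame 1 and (7.2, 9.9) in frame 2.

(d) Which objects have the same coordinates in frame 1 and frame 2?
the purple circle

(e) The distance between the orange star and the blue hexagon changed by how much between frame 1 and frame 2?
-2.9

Distance in frame 1: 8.3. Distance in frame 2: 5.4.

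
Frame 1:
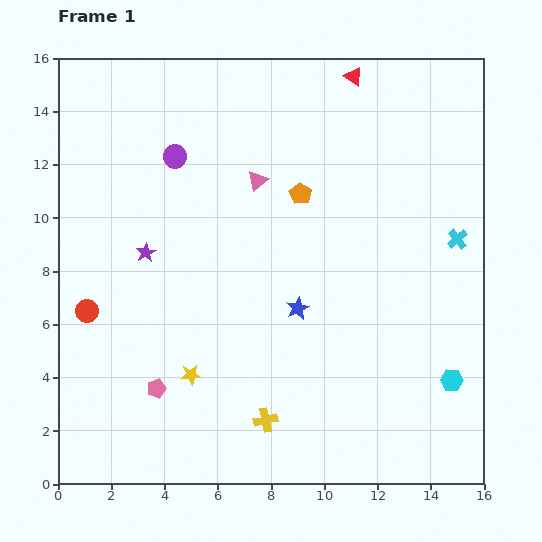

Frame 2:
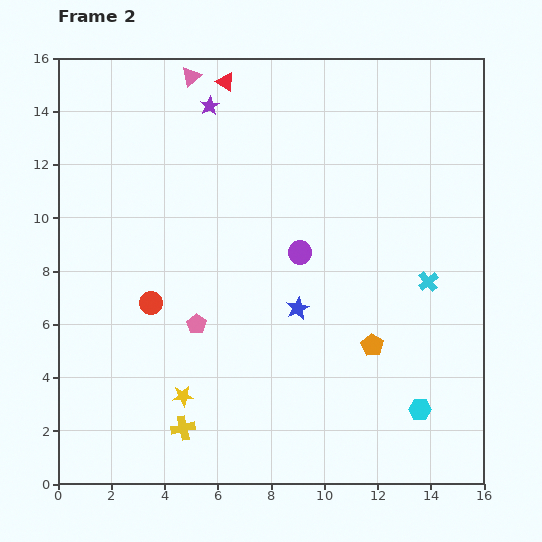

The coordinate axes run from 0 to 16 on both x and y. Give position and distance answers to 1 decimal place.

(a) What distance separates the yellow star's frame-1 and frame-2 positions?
0.9

The yellow star moved from (5.0, 4.1) to (4.7, 3.3), a distance of √(0.3² + 0.8²) ≈ 0.9.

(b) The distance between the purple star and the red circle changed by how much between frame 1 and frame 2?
+4.6

Distance in frame 1: 3.1. Distance in frame 2: 7.7.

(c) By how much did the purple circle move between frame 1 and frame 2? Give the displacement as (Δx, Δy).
(4.7, -3.6)

The purple circle was at (4.4, 12.3) in frame 1 and (9.1, 8.7) in frame 2.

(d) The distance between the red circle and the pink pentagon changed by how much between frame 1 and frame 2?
-2.0

Distance in frame 1: 3.9. Distance in frame 2: 1.9.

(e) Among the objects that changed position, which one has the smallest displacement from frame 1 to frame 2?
the yellow star

(moved 0.9)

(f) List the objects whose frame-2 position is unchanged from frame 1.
the blue star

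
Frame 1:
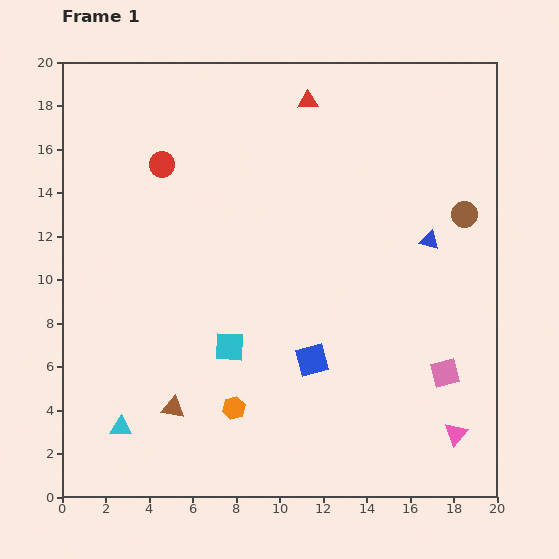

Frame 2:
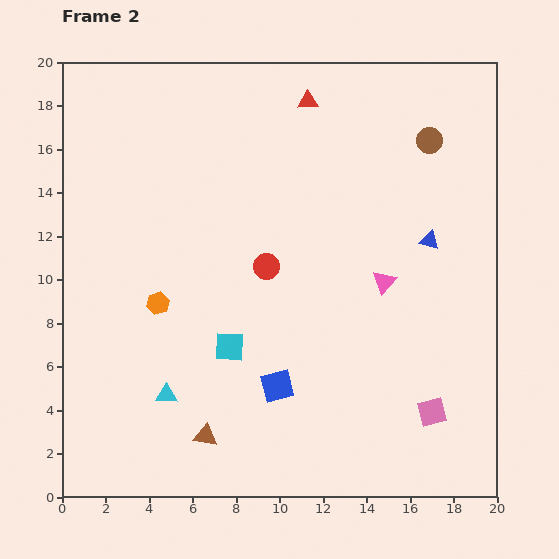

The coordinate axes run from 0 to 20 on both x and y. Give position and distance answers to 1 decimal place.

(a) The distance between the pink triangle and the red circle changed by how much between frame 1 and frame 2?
-12.9

Distance in frame 1: 18.3. Distance in frame 2: 5.4.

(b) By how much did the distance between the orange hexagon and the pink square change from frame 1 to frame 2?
+3.8

Distance in frame 1: 9.8. Distance in frame 2: 13.6.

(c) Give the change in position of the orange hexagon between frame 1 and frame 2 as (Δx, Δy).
(-3.5, 4.8)

The orange hexagon was at (7.9, 4.1) in frame 1 and (4.4, 8.9) in frame 2.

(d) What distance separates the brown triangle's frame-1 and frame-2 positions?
2.0

The brown triangle moved from (5.1, 4.1) to (6.6, 2.8), a distance of √(1.5² + 1.3²) ≈ 2.0.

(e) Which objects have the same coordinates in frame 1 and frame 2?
the red triangle, the blue triangle, the cyan square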